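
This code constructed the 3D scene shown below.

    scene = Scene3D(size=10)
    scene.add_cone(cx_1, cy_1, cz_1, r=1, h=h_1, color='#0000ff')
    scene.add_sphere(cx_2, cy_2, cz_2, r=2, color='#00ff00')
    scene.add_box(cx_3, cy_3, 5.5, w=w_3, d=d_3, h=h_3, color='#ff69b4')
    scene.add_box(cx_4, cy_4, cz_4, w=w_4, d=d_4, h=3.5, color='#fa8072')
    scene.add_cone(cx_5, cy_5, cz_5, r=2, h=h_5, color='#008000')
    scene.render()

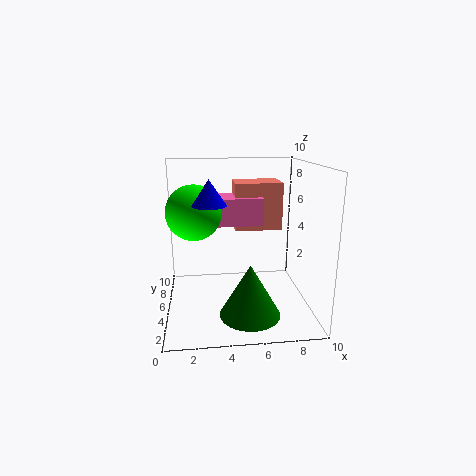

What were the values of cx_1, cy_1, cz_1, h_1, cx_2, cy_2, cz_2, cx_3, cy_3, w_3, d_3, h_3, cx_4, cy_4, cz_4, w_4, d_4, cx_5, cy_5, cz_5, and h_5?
cx_1 = 3, cy_1 = 2, cz_1 = 8, h_1 = 1.5, cx_2 = 2, cy_2 = 6.5, cz_2 = 6.5, cx_3 = 3.5, cy_3 = 6, w_3 = 3.5, d_3 = 2.5, h_3 = 2, cx_4 = 5, cy_4 = 6.5, cz_4 = 5, w_4 = 3.5, d_4 = 2.5, cx_5 = 5.5, cy_5 = 2.5, cz_5 = 0.5, h_5 = 3.5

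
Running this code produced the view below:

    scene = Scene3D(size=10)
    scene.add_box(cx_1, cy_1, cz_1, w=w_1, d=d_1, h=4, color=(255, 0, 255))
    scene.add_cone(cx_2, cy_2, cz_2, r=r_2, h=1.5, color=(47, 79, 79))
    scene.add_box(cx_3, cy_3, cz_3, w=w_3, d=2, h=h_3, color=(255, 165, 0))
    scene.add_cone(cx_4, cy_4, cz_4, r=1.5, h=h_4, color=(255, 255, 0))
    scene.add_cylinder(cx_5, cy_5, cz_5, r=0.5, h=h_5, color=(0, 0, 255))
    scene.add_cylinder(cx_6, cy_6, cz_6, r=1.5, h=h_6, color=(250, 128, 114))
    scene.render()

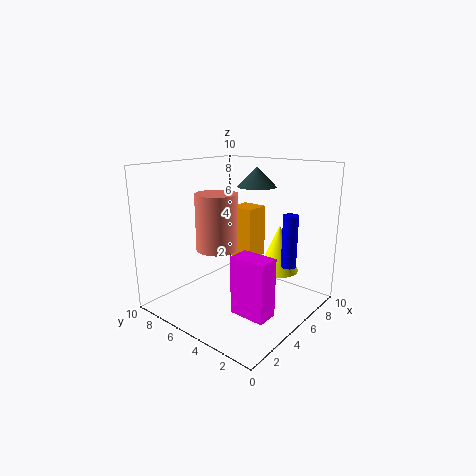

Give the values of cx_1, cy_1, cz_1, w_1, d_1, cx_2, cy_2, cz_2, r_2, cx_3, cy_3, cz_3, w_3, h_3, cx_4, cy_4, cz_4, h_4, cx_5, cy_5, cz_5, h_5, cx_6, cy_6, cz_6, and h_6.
cx_1 = 3, cy_1 = 1.5, cz_1 = 0.5, w_1 = 1.5, d_1 = 2.5, cx_2 = 8.5, cy_2 = 6, cz_2 = 8, r_2 = 1.5, cx_3 = 7, cy_3 = 5.5, cz_3 = 2.5, w_3 = 2, h_3 = 4, cx_4 = 8, cy_4 = 3.5, cz_4 = 2, h_4 = 3.5, cx_5 = 6, cy_5 = 1.5, cz_5 = 3.5, h_5 = 3.5, cx_6 = 4.5, cy_6 = 6.5, cz_6 = 4, h_6 = 4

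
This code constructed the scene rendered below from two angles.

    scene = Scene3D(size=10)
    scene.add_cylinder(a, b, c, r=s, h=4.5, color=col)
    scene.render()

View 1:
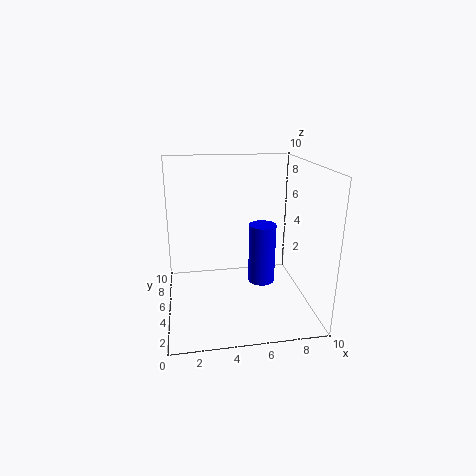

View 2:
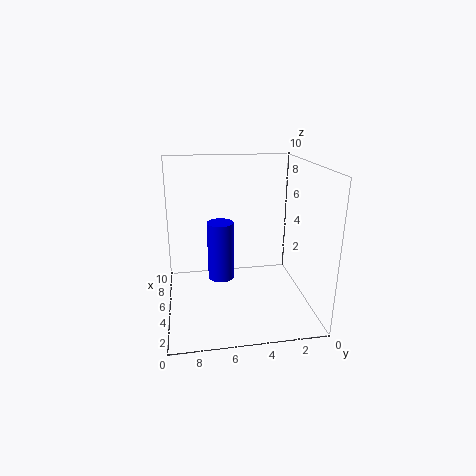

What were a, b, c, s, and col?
a = 7
b = 6
c = 1
s = 1
col = 'blue'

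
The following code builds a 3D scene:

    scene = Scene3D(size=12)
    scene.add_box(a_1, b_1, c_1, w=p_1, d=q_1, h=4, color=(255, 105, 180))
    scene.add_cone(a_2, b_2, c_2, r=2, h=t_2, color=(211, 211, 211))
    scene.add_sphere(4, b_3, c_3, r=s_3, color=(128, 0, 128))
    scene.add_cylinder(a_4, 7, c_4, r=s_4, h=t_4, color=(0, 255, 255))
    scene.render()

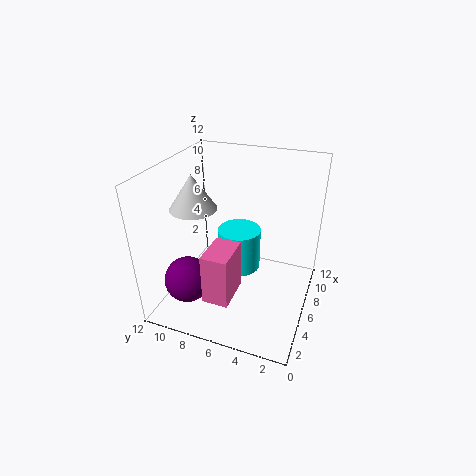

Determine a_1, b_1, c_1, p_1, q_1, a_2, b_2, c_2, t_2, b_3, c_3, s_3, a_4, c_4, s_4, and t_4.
a_1 = 1
b_1 = 5
c_1 = 3
p_1 = 3
q_1 = 2
a_2 = 6
b_2 = 10
c_2 = 8
t_2 = 3
b_3 = 10
c_3 = 2
s_3 = 2
a_4 = 9
c_4 = 1
s_4 = 2
t_4 = 4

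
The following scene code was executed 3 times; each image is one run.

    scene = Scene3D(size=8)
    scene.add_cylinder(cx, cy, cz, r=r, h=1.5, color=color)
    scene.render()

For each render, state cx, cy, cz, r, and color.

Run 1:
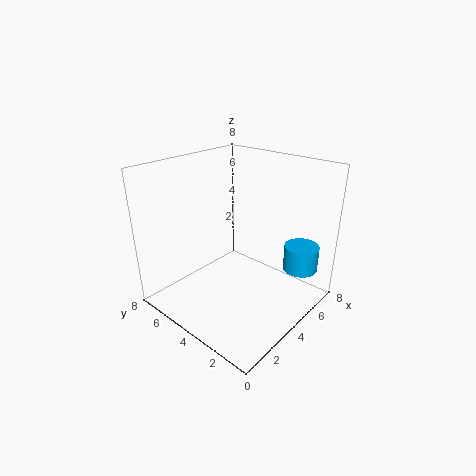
cx = 6.75
cy = 1.5
cz = 1.75
r = 1
color = 'deepskyblue'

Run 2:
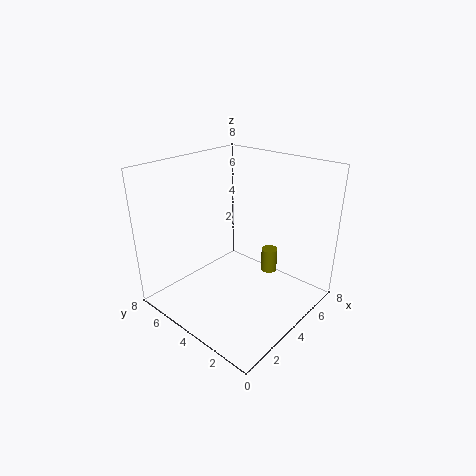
cx = 6.75
cy = 3.75
cz = 0.75
r = 0.5
color = 'olive'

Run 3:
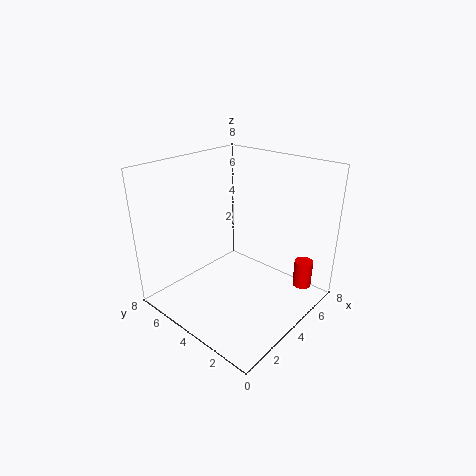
cx = 5.75
cy = 0.75
cz = 1.5
r = 0.5
color = 'red'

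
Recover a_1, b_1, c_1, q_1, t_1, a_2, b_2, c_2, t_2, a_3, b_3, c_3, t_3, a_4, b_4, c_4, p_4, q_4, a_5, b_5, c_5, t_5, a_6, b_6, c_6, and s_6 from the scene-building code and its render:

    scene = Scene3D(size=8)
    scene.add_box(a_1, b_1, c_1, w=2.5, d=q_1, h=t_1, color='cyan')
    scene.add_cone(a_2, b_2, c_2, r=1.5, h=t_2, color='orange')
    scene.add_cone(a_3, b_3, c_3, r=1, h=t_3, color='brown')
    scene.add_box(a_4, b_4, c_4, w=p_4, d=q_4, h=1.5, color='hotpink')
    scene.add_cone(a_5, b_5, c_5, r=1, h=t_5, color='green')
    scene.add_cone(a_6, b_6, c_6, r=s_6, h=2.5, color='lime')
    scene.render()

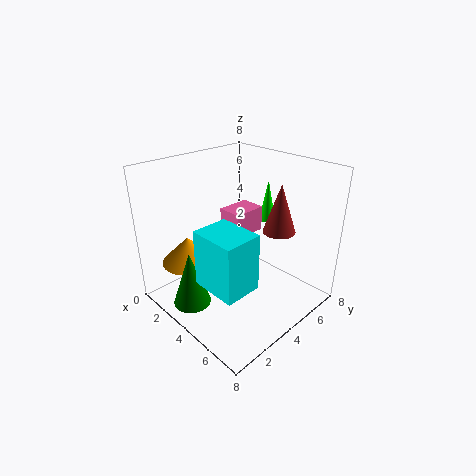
a_1 = 4; b_1 = 1; c_1 = 2.5; q_1 = 2; t_1 = 3; a_2 = 2; b_2 = 2; c_2 = 2.5; t_2 = 1.5; a_3 = 4.5; b_3 = 7; c_3 = 3.5; t_3 = 3; a_4 = 2; b_4 = 4.5; c_4 = 3.5; p_4 = 1.5; q_4 = 2; a_5 = 3.5; b_5 = 1; c_5 = 1; t_5 = 3; a_6 = 3.5; b_6 = 7; c_6 = 4; s_6 = 0.5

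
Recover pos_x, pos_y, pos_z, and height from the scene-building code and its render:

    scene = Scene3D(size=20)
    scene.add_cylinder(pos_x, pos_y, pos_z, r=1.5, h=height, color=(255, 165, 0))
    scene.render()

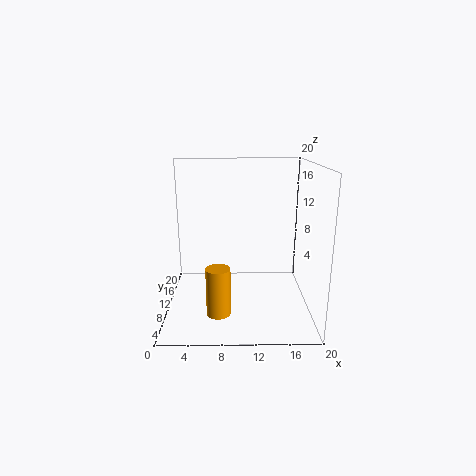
pos_x = 7.5, pos_y = 3, pos_z = 2.5, height = 6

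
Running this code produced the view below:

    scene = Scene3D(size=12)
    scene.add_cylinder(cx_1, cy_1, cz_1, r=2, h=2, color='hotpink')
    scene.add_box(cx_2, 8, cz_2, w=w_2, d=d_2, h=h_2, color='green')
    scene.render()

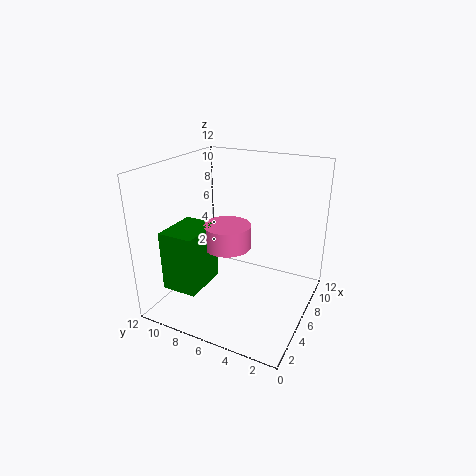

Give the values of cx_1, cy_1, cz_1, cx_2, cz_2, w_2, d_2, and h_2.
cx_1 = 6, cy_1 = 7, cz_1 = 5, cx_2 = 2, cz_2 = 2, w_2 = 4, d_2 = 3, h_2 = 5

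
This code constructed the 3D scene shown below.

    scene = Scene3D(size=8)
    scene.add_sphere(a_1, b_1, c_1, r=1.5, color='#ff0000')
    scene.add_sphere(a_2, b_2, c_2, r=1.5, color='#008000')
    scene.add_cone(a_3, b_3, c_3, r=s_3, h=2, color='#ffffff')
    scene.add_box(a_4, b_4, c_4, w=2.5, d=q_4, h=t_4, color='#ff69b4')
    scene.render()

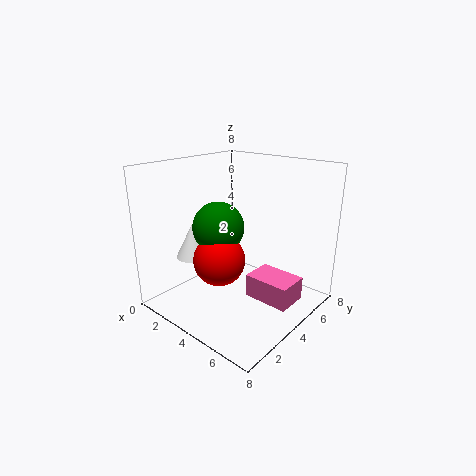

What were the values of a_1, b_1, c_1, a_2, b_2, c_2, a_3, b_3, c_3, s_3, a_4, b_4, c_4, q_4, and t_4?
a_1 = 3, b_1 = 3.5, c_1 = 2.5, a_2 = 2.5, b_2 = 4, c_2 = 4.25, a_3 = 1, b_3 = 3.25, c_3 = 2.25, s_3 = 1, a_4 = 5, b_4 = 3.5, c_4 = 1, q_4 = 1.75, t_4 = 1.25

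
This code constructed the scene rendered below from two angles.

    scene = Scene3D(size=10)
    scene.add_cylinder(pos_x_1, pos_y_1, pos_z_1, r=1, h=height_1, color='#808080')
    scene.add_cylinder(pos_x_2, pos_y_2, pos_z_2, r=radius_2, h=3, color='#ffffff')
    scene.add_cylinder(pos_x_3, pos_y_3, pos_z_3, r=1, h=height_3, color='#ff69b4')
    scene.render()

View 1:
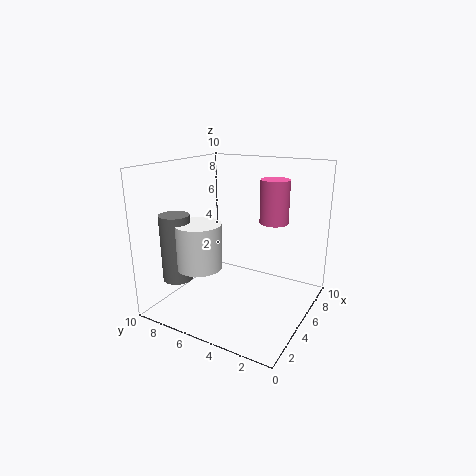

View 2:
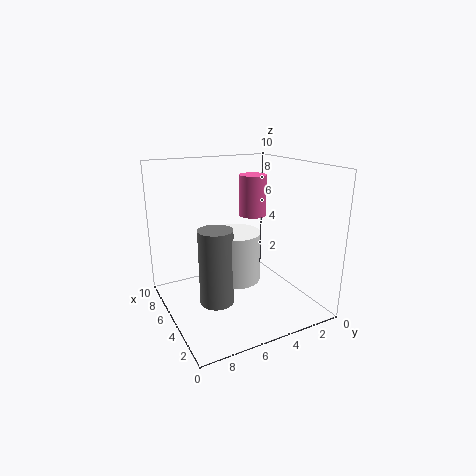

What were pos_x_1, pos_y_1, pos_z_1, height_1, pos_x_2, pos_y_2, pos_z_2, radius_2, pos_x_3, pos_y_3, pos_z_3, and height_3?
pos_x_1 = 2, pos_y_1 = 8, pos_z_1 = 2.5, height_1 = 4.5, pos_x_2 = 2.5, pos_y_2 = 6.5, pos_z_2 = 3.5, radius_2 = 1.5, pos_x_3 = 6.5, pos_y_3 = 3, pos_z_3 = 6, height_3 = 3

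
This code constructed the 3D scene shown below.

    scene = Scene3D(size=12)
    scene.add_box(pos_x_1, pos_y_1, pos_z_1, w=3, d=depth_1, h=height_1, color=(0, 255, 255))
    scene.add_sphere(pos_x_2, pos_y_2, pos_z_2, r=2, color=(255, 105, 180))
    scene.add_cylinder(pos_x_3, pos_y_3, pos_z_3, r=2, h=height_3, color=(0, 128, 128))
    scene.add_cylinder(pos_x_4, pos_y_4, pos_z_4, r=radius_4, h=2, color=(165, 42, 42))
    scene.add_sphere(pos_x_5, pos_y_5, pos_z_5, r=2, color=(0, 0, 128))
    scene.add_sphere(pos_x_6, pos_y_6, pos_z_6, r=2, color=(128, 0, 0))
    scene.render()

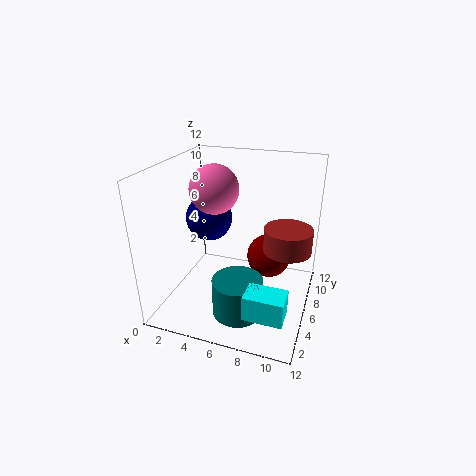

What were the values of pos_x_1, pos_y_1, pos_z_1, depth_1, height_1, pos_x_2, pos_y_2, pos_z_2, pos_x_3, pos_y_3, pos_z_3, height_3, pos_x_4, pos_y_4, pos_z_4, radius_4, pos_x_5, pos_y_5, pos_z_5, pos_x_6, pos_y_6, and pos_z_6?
pos_x_1 = 8; pos_y_1 = 1; pos_z_1 = 2; depth_1 = 2; height_1 = 2; pos_x_2 = 4; pos_y_2 = 6; pos_z_2 = 10; pos_x_3 = 7; pos_y_3 = 3; pos_z_3 = 1; height_3 = 3; pos_x_4 = 10; pos_y_4 = 7; pos_z_4 = 5; radius_4 = 2; pos_x_5 = 3; pos_y_5 = 7; pos_z_5 = 7; pos_x_6 = 8; pos_y_6 = 9; pos_z_6 = 3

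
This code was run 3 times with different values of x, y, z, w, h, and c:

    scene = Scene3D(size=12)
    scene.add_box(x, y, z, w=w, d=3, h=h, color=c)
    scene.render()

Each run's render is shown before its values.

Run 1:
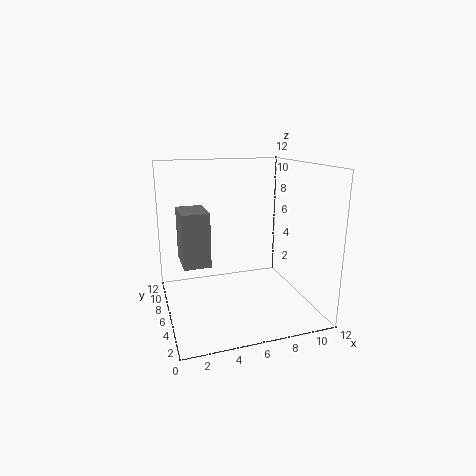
x = 1
y = 3
z = 5
w = 2
h = 4
c = 'gray'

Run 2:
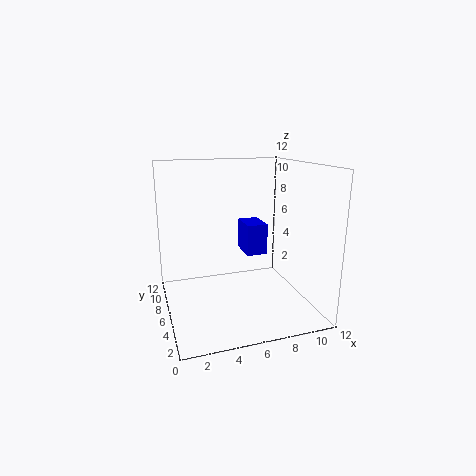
x = 8
y = 9
z = 3
w = 2
h = 3
c = 'blue'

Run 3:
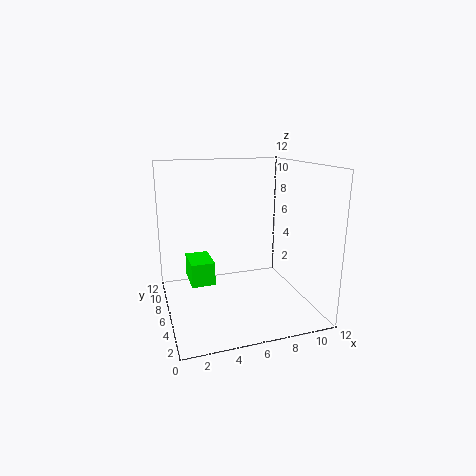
x = 2
y = 6
z = 2
w = 2
h = 2
c = 'lime'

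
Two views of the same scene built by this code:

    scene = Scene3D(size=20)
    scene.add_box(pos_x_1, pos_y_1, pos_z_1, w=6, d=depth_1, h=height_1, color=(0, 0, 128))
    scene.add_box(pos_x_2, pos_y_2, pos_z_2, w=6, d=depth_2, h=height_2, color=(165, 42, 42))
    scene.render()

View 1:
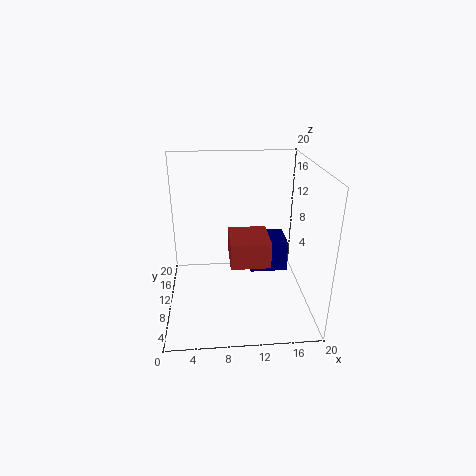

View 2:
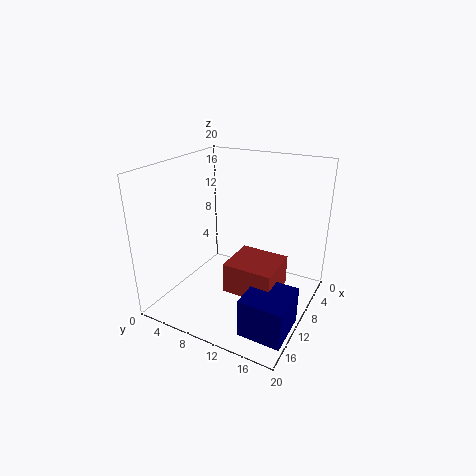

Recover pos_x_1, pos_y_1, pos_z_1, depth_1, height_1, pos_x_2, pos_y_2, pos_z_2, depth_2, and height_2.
pos_x_1 = 12.5, pos_y_1 = 14.5, pos_z_1 = 1.5, depth_1 = 5.5, height_1 = 5, pos_x_2 = 9, pos_y_2 = 10.5, pos_z_2 = 4.5, depth_2 = 6.5, height_2 = 4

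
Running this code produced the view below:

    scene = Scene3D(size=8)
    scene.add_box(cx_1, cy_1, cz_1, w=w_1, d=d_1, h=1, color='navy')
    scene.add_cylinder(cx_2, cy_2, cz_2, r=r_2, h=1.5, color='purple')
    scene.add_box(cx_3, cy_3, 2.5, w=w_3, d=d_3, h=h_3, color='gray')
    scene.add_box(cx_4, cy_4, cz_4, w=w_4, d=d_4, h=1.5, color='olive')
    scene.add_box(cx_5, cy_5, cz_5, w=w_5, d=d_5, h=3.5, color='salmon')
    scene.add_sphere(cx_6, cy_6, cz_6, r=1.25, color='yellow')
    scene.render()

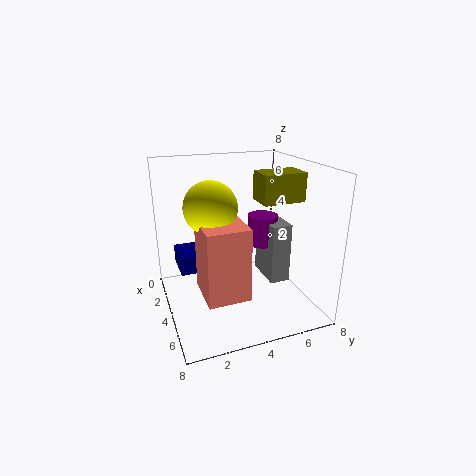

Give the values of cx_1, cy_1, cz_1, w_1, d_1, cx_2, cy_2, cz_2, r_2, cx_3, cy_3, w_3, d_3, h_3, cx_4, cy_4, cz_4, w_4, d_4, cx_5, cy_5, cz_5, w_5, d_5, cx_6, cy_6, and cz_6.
cx_1 = 2, cy_1 = 0.75, cz_1 = 2.25, w_1 = 2, d_1 = 2.25, cx_2 = 5.5, cy_2 = 4.75, cz_2 = 4.25, r_2 = 0.75, cx_3 = 4.75, cy_3 = 4.75, w_3 = 2, d_3 = 1, h_3 = 3, cx_4 = 4.25, cy_4 = 4.75, cz_4 = 6.25, w_4 = 1.5, d_4 = 2.25, cx_5 = 5.5, cy_5 = 1.25, cz_5 = 2.5, w_5 = 2.25, d_5 = 2, cx_6 = 5.75, cy_6 = 2, cz_6 = 6.5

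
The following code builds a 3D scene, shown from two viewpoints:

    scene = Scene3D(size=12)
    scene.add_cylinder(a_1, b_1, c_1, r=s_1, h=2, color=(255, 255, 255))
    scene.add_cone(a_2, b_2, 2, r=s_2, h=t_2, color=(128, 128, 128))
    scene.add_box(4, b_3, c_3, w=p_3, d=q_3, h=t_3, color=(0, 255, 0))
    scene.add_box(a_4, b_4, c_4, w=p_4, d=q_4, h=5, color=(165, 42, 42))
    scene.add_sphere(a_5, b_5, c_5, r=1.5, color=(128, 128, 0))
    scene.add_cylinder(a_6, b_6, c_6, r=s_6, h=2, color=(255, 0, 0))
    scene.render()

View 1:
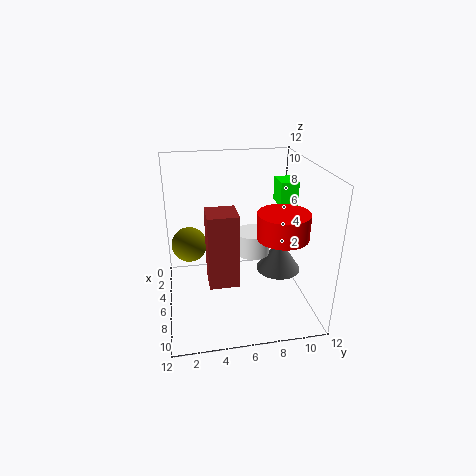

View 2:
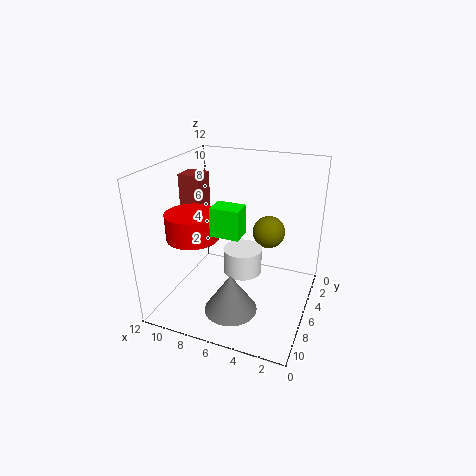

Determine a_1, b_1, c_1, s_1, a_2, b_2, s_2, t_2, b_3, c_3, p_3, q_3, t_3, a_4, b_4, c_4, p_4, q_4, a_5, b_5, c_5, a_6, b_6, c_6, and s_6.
a_1 = 5, b_1 = 7.5, c_1 = 4, s_1 = 1.5, a_2 = 5, b_2 = 10, s_2 = 2, t_2 = 3, b_3 = 9.5, c_3 = 8.5, p_3 = 2, q_3 = 1.5, t_3 = 2, a_4 = 10, b_4 = 3, c_4 = 5.5, p_4 = 2, q_4 = 2, a_5 = 4.5, b_5 = 2, c_5 = 5, a_6 = 8.5, b_6 = 9, c_6 = 7, s_6 = 2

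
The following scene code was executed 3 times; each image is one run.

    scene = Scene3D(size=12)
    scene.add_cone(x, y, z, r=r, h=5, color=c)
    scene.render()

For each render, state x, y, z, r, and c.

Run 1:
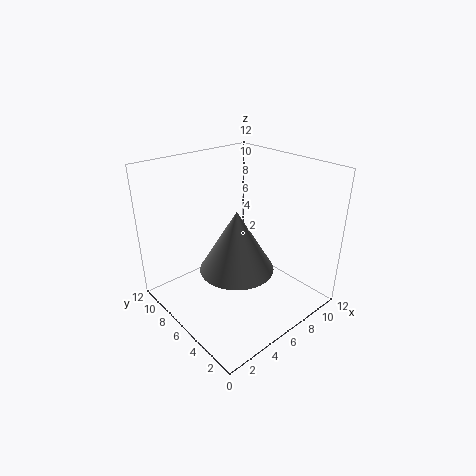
x = 5
y = 5
z = 4
r = 3
c = 'gray'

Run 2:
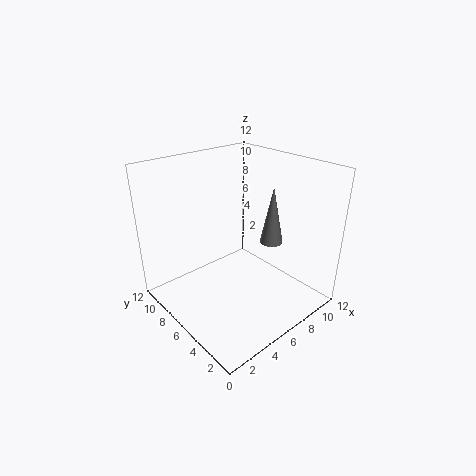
x = 9
y = 5
z = 5
r = 1
c = 'gray'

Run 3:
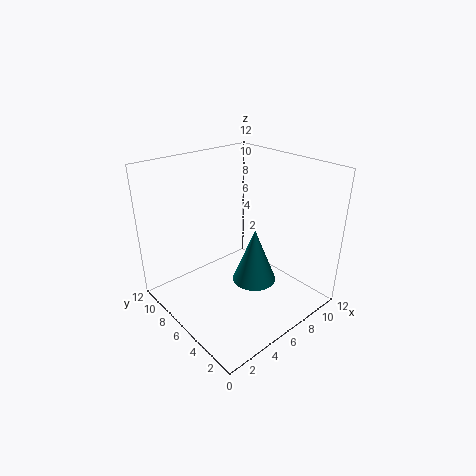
x = 8
y = 6
z = 1
r = 2
c = 'teal'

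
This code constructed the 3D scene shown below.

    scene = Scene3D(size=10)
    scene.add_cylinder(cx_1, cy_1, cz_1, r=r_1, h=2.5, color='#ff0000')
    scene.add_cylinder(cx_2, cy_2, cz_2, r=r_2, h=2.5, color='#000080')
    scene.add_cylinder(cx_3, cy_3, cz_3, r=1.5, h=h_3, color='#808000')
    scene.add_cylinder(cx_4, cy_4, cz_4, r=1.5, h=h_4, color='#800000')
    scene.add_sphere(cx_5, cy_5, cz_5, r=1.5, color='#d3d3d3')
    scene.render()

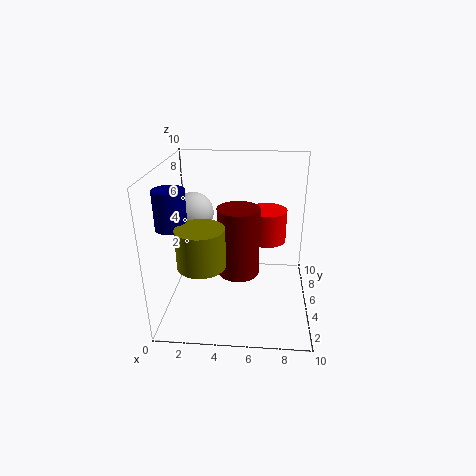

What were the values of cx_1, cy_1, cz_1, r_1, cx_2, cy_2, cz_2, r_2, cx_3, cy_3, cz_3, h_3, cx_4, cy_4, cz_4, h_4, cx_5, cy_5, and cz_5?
cx_1 = 7, cy_1 = 8, cz_1 = 3.5, r_1 = 1.5, cx_2 = 1, cy_2 = 3, cz_2 = 6.5, r_2 = 1, cx_3 = 3, cy_3 = 2, cz_3 = 4.5, h_3 = 2.5, cx_4 = 5, cy_4 = 5.5, cz_4 = 2, h_4 = 5, cx_5 = 1.5, cy_5 = 7, cz_5 = 6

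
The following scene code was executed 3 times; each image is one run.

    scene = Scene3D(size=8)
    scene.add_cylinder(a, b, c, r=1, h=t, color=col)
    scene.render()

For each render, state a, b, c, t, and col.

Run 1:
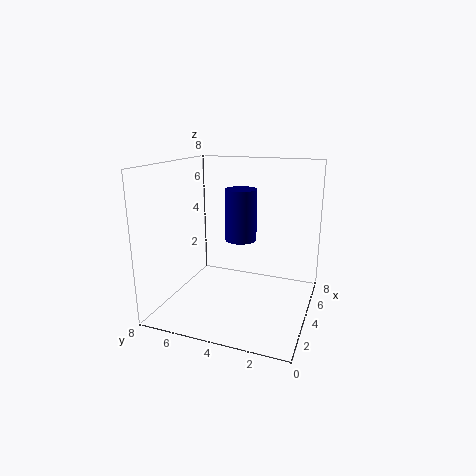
a = 6.5; b = 4.75; c = 3; t = 3.25; col = 'navy'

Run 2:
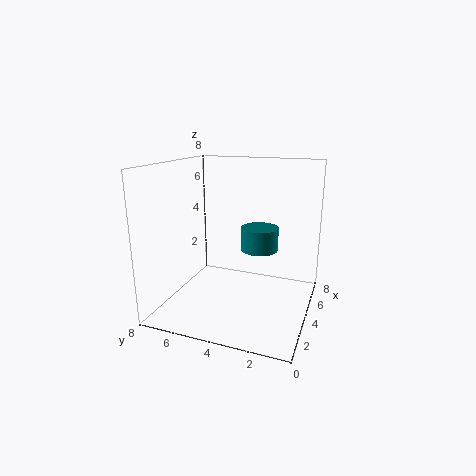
a = 4; b = 2.75; c = 3.5; t = 1.25; col = 'teal'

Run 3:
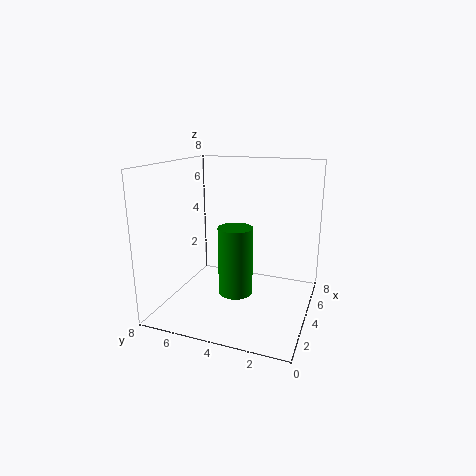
a = 4.25; b = 4.25; c = 0.5; t = 4; col = 'green'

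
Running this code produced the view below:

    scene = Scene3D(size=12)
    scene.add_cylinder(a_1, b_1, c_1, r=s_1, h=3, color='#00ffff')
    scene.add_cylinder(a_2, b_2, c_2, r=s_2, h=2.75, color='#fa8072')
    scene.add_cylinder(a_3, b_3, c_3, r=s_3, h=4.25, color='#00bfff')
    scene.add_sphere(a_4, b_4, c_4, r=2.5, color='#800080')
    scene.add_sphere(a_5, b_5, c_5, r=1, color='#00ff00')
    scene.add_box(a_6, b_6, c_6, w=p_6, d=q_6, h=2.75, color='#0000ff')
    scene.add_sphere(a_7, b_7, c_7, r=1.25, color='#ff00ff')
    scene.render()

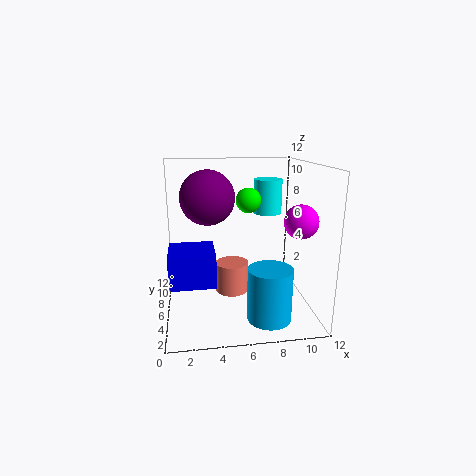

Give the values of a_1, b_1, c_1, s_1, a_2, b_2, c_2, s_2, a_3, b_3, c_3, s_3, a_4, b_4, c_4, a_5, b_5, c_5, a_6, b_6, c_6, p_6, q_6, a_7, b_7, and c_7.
a_1 = 9
b_1 = 8.25
c_1 = 7.5
s_1 = 1.25
a_2 = 5.75
b_2 = 8
c_2 = 0.25
s_2 = 1.5
a_3 = 8
b_3 = 2.75
c_3 = 0.25
s_3 = 1.75
a_4 = 3.75
b_4 = 9.5
c_4 = 8.75
a_5 = 6.75
b_5 = 5.5
c_5 = 9.25
a_6 = 0.25
b_6 = 4
c_6 = 2.5
p_6 = 3.75
q_6 = 3.75
a_7 = 10
b_7 = 2.25
c_7 = 8.25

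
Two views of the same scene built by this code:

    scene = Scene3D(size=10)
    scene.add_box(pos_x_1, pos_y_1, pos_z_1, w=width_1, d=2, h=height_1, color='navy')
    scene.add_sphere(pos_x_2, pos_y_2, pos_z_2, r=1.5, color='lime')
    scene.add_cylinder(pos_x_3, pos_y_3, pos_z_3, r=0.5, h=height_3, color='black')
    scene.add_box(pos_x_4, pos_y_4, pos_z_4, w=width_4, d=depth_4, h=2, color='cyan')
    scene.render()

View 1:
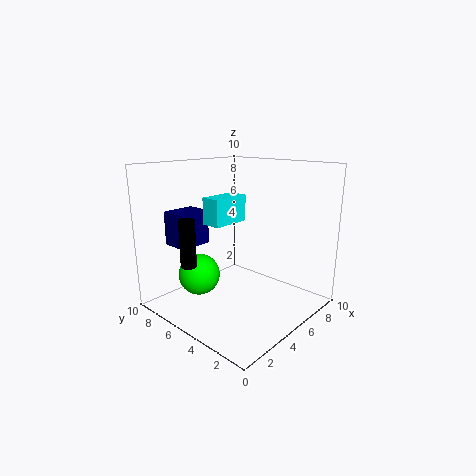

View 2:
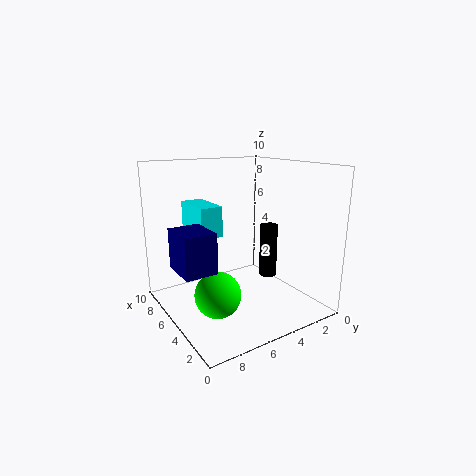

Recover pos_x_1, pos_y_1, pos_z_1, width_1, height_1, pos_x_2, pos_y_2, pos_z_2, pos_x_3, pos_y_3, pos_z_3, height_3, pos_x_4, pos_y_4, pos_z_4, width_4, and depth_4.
pos_x_1 = 2.5, pos_y_1 = 8, pos_z_1 = 4, width_1 = 2.5, height_1 = 2.5, pos_x_2 = 3.5, pos_y_2 = 7.5, pos_z_2 = 2, pos_x_3 = 1, pos_y_3 = 5.5, pos_z_3 = 4, height_3 = 3, pos_x_4 = 4.5, pos_y_4 = 6.5, pos_z_4 = 5.5, width_4 = 3, depth_4 = 1.5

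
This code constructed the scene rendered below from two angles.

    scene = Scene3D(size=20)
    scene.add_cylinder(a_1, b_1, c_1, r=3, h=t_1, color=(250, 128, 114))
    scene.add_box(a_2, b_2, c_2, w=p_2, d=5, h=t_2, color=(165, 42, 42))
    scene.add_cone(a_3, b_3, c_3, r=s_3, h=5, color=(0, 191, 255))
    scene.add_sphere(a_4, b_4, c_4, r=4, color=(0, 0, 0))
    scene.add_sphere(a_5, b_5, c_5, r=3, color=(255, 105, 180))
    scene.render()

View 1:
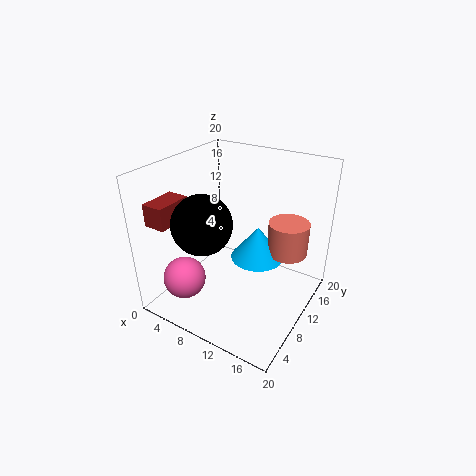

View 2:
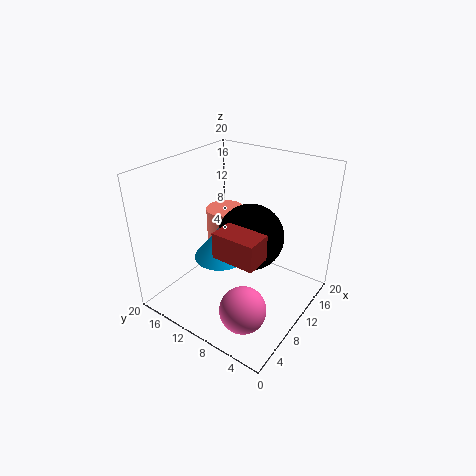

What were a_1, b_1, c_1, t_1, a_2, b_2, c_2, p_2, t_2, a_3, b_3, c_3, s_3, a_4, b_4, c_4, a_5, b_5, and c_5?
a_1 = 15, b_1 = 16, c_1 = 6, t_1 = 5, a_2 = 1, b_2 = 2, c_2 = 13, p_2 = 3, t_2 = 3, a_3 = 11, b_3 = 14, c_3 = 5, s_3 = 4, a_4 = 7, b_4 = 6, c_4 = 13, a_5 = 4, b_5 = 5, c_5 = 4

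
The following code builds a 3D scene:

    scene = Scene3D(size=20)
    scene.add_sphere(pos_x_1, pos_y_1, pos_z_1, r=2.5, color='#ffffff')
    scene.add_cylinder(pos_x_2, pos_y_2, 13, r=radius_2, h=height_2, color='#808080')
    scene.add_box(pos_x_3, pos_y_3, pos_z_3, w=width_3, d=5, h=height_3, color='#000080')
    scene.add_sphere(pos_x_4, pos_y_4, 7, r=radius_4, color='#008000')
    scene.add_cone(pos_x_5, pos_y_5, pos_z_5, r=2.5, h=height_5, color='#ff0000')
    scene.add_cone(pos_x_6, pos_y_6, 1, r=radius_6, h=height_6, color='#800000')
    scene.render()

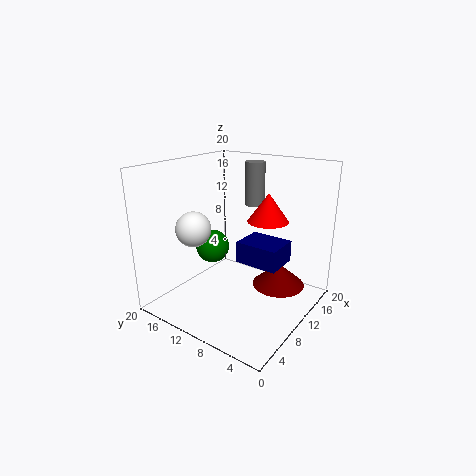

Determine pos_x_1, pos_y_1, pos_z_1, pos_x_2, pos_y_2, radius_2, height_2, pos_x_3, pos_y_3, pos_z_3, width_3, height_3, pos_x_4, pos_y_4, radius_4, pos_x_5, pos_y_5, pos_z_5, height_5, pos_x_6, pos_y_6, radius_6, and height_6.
pos_x_1 = 7, pos_y_1 = 15.5, pos_z_1 = 11, pos_x_2 = 16.5, pos_y_2 = 11.5, radius_2 = 1.5, height_2 = 6.5, pos_x_3 = 4, pos_y_3 = 1, pos_z_3 = 10, width_3 = 4, height_3 = 2.5, pos_x_4 = 11, pos_y_4 = 15.5, radius_4 = 2.5, pos_x_5 = 8.5, pos_y_5 = 4.5, pos_z_5 = 14, height_5 = 3.5, pos_x_6 = 16, pos_y_6 = 6.5, radius_6 = 4, height_6 = 3.5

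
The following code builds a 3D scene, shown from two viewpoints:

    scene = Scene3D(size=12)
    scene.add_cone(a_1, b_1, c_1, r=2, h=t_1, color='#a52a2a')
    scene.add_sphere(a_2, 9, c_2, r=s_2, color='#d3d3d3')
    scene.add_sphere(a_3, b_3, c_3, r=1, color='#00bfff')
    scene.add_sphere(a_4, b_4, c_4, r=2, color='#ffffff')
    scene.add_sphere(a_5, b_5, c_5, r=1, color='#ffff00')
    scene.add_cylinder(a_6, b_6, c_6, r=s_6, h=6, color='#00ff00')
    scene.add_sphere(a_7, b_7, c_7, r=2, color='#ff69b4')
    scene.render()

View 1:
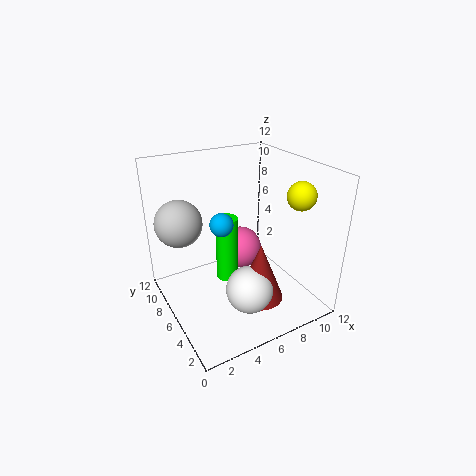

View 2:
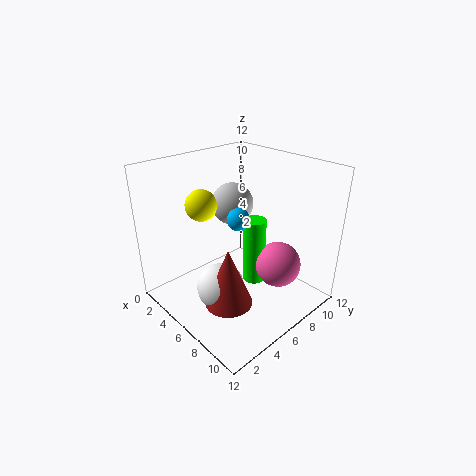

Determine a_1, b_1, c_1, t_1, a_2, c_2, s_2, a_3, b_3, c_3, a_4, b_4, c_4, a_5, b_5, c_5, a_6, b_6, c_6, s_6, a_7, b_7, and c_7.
a_1 = 7; b_1 = 4; c_1 = 1; t_1 = 5; a_2 = 2; c_2 = 7; s_2 = 2; a_3 = 5; b_3 = 7; c_3 = 7; a_4 = 6; b_4 = 4; c_4 = 2; a_5 = 8; b_5 = 1; c_5 = 11; a_6 = 6; b_6 = 8; c_6 = 1; s_6 = 1; a_7 = 8; b_7 = 9; c_7 = 3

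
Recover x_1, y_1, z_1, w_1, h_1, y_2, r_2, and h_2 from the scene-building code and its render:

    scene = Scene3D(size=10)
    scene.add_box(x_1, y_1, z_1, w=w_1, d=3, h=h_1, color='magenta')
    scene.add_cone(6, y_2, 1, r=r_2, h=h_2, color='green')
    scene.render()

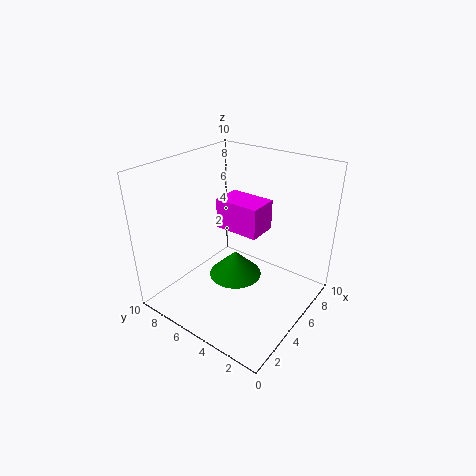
x_1 = 4; y_1 = 3; z_1 = 6; w_1 = 2; h_1 = 2; y_2 = 6; r_2 = 2; h_2 = 2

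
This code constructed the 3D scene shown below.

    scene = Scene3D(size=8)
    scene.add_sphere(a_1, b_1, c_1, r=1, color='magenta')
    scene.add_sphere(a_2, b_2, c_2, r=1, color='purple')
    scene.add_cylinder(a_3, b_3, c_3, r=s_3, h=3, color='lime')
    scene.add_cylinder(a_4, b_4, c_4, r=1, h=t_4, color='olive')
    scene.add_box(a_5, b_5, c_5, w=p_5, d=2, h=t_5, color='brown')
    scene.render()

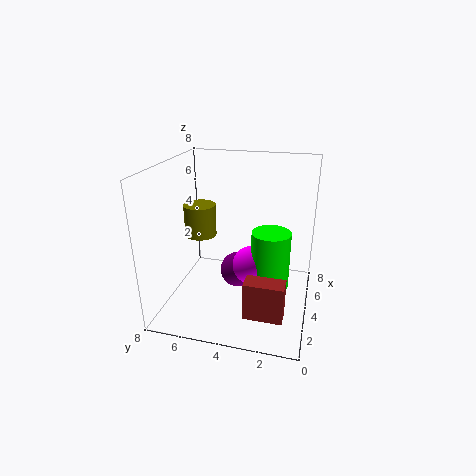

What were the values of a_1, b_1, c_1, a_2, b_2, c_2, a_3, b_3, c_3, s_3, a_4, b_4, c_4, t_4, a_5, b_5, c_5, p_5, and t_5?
a_1 = 3
b_1 = 3
c_1 = 3
a_2 = 4
b_2 = 4
c_2 = 2
a_3 = 3
b_3 = 2
c_3 = 2
s_3 = 1
a_4 = 6
b_4 = 7
c_4 = 3
t_4 = 2
a_5 = 1
b_5 = 1
c_5 = 1
p_5 = 1
t_5 = 2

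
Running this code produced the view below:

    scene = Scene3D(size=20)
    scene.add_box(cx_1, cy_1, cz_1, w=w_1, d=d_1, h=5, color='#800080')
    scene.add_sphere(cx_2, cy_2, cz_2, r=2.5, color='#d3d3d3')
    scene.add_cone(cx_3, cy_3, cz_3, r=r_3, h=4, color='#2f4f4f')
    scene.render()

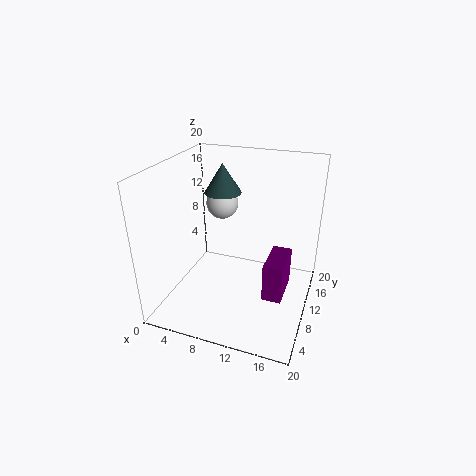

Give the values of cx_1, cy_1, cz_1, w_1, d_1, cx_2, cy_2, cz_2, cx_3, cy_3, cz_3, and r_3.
cx_1 = 15; cy_1 = 5; cz_1 = 4.5; w_1 = 2.5; d_1 = 5.5; cx_2 = 5; cy_2 = 16.5; cz_2 = 12; cx_3 = 7.5; cy_3 = 11; cz_3 = 16; r_3 = 2.5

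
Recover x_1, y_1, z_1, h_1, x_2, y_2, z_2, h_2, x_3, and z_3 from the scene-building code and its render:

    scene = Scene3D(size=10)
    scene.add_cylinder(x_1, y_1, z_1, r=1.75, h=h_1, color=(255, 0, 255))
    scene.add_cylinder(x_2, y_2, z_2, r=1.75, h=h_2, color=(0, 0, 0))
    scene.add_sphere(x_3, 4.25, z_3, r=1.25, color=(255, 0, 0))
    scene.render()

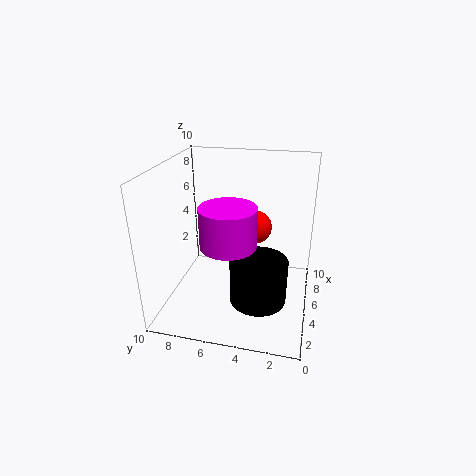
x_1 = 2.5
y_1 = 5
z_1 = 5.75
h_1 = 2.5
x_2 = 2
y_2 = 3
z_2 = 2.5
h_2 = 2.75
x_3 = 7.5
z_3 = 4.75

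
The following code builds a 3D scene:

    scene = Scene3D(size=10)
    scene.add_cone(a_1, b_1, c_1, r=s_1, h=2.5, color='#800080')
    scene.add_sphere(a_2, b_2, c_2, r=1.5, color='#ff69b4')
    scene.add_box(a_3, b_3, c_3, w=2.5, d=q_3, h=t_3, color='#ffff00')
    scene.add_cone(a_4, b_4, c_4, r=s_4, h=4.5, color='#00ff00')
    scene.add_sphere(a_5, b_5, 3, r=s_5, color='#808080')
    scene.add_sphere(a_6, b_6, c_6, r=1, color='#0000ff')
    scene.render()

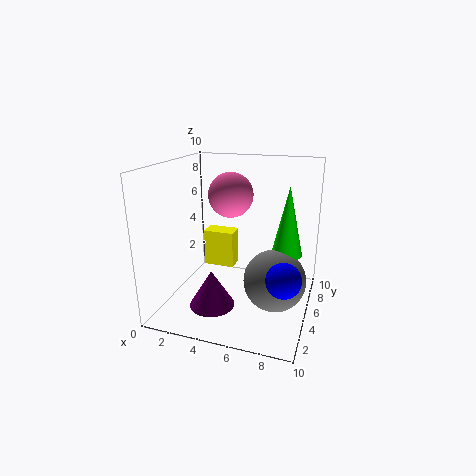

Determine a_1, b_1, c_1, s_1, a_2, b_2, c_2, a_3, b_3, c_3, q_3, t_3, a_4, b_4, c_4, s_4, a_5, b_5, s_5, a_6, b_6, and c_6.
a_1 = 4; b_1 = 2.5; c_1 = 1; s_1 = 1.5; a_2 = 4.5; b_2 = 5; c_2 = 8; a_3 = 1; b_3 = 8; c_3 = 1; q_3 = 1.5; t_3 = 3; a_4 = 8.5; b_4 = 4.5; c_4 = 4.5; s_4 = 1; a_5 = 8; b_5 = 3.5; s_5 = 2; a_6 = 9; b_6 = 1; c_6 = 4.5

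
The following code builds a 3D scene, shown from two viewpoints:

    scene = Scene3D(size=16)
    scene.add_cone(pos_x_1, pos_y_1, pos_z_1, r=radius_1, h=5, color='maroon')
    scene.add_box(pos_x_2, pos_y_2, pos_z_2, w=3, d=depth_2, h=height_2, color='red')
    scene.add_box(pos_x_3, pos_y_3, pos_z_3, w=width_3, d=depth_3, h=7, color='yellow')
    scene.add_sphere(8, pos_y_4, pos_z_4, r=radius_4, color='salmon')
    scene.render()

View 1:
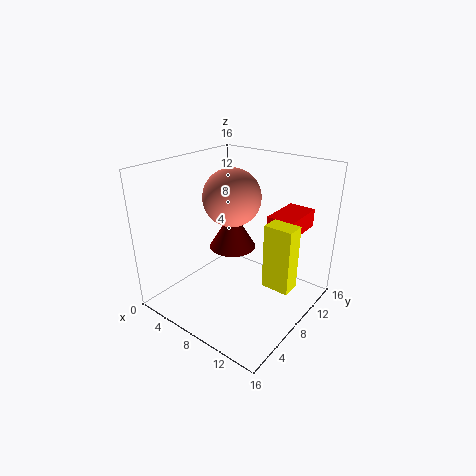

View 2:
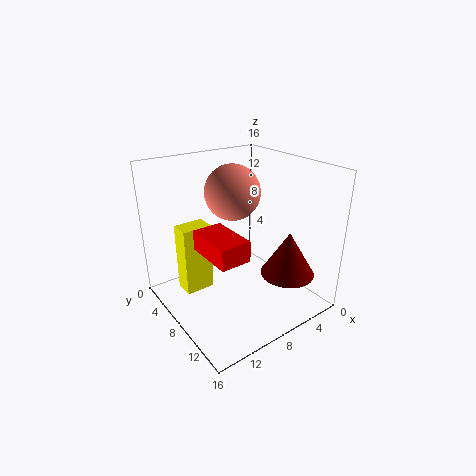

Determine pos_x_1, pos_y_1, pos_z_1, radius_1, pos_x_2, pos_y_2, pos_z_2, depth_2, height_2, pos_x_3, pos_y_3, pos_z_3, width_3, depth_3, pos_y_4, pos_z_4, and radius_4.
pos_x_1 = 4
pos_y_1 = 12
pos_z_1 = 4
radius_1 = 3
pos_x_2 = 11
pos_y_2 = 9
pos_z_2 = 9
depth_2 = 5
height_2 = 2
pos_x_3 = 12
pos_y_3 = 7
pos_z_3 = 4
width_3 = 3
depth_3 = 2
pos_y_4 = 7
pos_z_4 = 13
radius_4 = 3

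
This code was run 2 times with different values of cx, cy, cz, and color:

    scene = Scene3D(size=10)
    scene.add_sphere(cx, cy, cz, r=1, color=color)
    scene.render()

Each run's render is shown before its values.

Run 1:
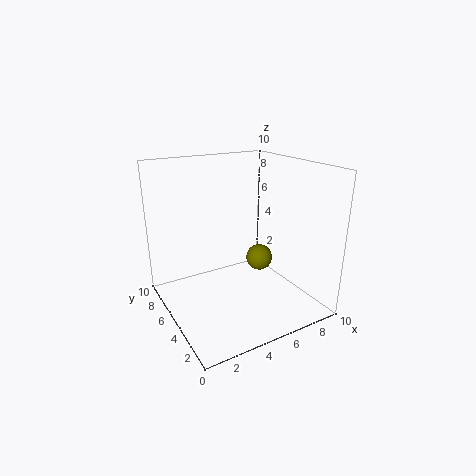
cx = 7.5
cy = 6
cz = 2.5
color = 'olive'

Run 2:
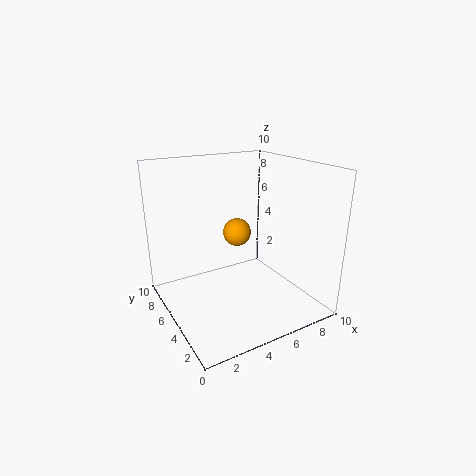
cx = 5.5
cy = 6
cz = 5
color = 'orange'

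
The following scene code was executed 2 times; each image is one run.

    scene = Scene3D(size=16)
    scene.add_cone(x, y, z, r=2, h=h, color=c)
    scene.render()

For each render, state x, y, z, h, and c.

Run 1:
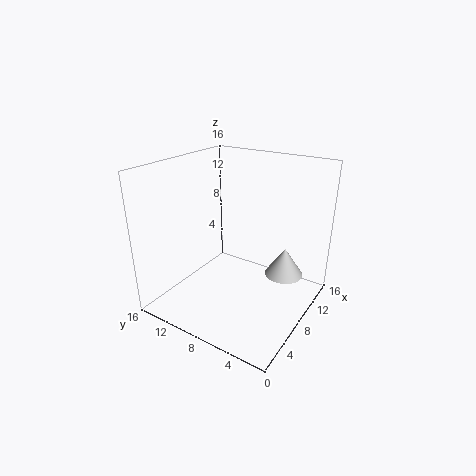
x = 8.5
y = 2.5
z = 5
h = 3
c = 'lightgray'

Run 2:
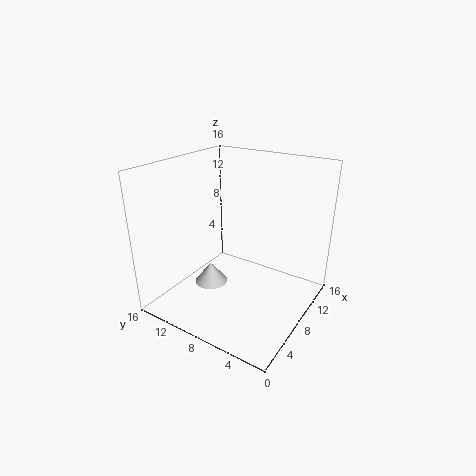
x = 8
y = 12
z = 1
h = 2.5
c = 'lightgray'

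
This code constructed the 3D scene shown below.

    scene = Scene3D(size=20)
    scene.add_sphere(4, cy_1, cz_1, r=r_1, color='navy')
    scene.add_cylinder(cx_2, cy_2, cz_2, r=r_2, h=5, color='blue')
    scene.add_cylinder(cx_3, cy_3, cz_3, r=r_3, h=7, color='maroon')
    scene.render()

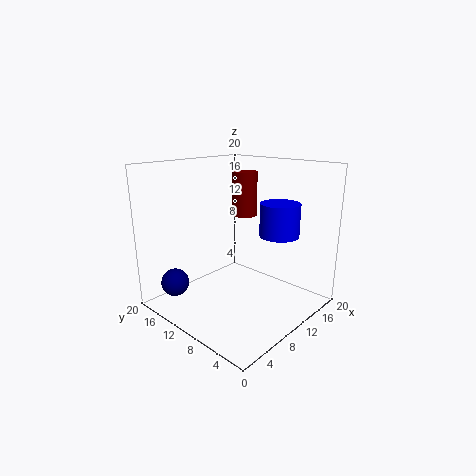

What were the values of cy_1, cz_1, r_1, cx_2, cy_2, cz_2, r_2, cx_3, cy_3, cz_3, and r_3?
cy_1 = 17
cz_1 = 3
r_1 = 2
cx_2 = 17
cy_2 = 8
cz_2 = 9
r_2 = 3
cx_3 = 17
cy_3 = 15
cz_3 = 11
r_3 = 2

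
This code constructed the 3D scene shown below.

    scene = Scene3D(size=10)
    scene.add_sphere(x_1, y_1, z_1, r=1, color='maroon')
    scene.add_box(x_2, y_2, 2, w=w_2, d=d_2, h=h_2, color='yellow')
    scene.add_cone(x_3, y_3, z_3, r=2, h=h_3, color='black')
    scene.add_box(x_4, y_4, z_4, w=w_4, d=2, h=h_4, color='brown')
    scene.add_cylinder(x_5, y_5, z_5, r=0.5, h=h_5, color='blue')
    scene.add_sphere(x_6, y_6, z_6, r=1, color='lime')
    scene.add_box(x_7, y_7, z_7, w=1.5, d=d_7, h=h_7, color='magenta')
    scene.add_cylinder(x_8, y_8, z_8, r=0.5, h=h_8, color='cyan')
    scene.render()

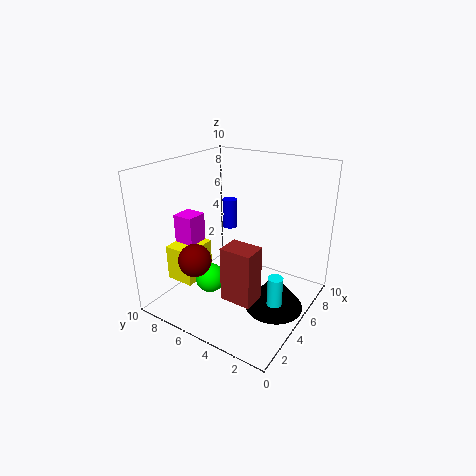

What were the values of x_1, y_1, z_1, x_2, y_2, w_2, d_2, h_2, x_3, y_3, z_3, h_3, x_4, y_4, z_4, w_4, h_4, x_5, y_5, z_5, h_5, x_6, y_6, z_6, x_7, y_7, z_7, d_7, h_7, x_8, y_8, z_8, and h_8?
x_1 = 1, y_1 = 5.5, z_1 = 5, x_2 = 2, y_2 = 7, w_2 = 2.5, d_2 = 2, h_2 = 2.5, x_3 = 5, y_3 = 2, z_3 = 0.5, h_3 = 2.5, x_4 = 1.5, y_4 = 2, z_4 = 2.5, w_4 = 1.5, h_4 = 3.5, x_5 = 5.5, y_5 = 6, z_5 = 5.5, h_5 = 2, x_6 = 3, y_6 = 6, z_6 = 2.5, x_7 = 3, y_7 = 7.5, z_7 = 2.5, d_7 = 1.5, h_7 = 4, x_8 = 4, y_8 = 1.5, z_8 = 1.5, h_8 = 2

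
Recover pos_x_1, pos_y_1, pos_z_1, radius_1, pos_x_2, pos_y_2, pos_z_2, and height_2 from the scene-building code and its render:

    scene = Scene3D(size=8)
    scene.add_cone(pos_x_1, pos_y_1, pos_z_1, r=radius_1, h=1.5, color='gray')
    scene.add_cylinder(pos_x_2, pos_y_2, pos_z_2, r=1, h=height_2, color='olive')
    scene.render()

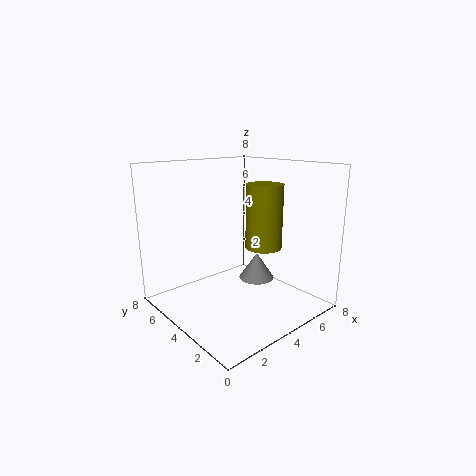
pos_x_1 = 5; pos_y_1 = 3.5; pos_z_1 = 1.5; radius_1 = 1; pos_x_2 = 5; pos_y_2 = 3; pos_z_2 = 3.5; height_2 = 3.5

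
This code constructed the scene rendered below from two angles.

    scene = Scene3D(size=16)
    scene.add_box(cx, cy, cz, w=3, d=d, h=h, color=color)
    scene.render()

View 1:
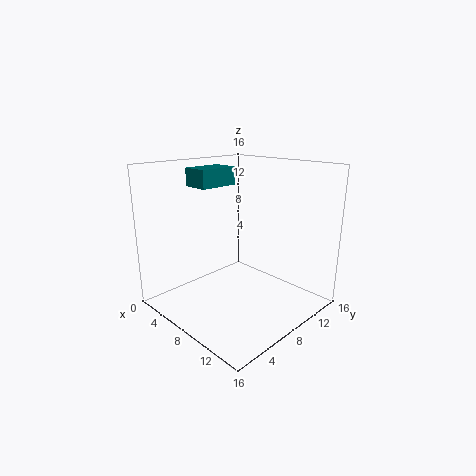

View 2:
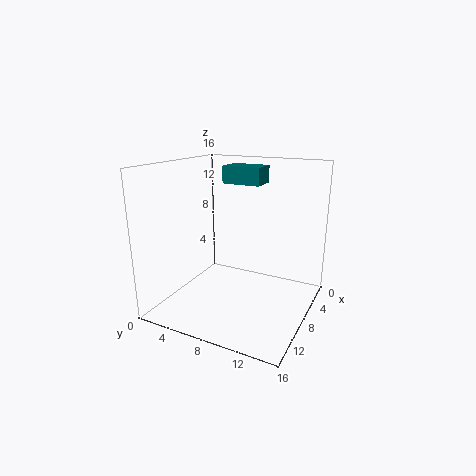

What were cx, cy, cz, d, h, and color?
cx = 3
cy = 5
cz = 13.5
d = 4.5
h = 2
color = 'teal'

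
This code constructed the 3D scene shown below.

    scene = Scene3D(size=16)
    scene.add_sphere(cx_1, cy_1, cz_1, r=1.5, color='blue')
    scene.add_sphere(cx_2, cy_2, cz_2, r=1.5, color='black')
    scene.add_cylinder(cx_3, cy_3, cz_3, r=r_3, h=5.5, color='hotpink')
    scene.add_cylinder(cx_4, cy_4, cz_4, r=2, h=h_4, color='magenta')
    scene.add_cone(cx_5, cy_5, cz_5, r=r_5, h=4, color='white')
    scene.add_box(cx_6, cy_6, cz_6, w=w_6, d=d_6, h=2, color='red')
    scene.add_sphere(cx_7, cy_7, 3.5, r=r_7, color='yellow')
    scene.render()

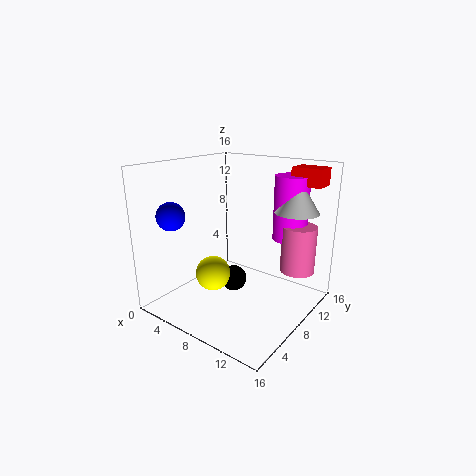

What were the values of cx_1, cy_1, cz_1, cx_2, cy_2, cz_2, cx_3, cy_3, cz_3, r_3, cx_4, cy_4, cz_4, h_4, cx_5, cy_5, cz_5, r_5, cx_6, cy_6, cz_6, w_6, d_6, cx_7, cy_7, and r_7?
cx_1 = 3.5; cy_1 = 2.5; cz_1 = 11; cx_2 = 7; cy_2 = 8.5; cz_2 = 2.5; cx_3 = 13; cy_3 = 13; cz_3 = 3.5; r_3 = 2; cx_4 = 11.5; cy_4 = 13.5; cz_4 = 7; h_4 = 7.5; cx_5 = 12.5; cy_5 = 13; cz_5 = 10.5; r_5 = 2.5; cx_6 = 11.5; cy_6 = 13; cz_6 = 13.5; w_6 = 3.5; d_6 = 2.5; cx_7 = 5.5; cy_7 = 6.5; r_7 = 2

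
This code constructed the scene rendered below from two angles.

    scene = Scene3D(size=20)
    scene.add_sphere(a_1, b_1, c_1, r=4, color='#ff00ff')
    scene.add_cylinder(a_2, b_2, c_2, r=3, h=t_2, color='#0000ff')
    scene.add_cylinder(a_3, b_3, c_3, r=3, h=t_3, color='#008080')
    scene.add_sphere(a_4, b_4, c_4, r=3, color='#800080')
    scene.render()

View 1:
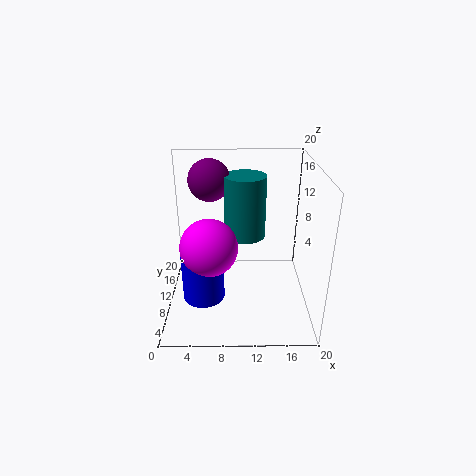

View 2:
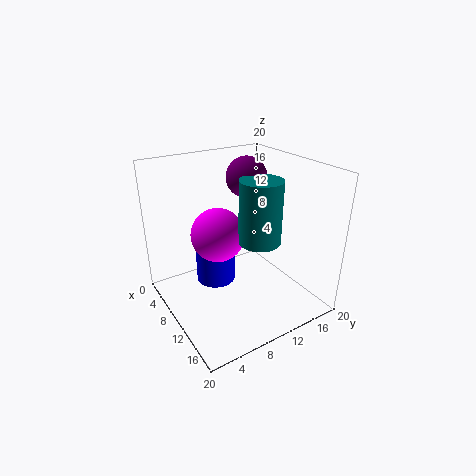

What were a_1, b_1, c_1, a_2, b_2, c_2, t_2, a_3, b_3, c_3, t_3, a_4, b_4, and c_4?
a_1 = 6, b_1 = 9, c_1 = 9, a_2 = 5, b_2 = 9, c_2 = 1, t_2 = 7, a_3 = 11, b_3 = 13, c_3 = 9, t_3 = 9, a_4 = 6, b_4 = 14, c_4 = 17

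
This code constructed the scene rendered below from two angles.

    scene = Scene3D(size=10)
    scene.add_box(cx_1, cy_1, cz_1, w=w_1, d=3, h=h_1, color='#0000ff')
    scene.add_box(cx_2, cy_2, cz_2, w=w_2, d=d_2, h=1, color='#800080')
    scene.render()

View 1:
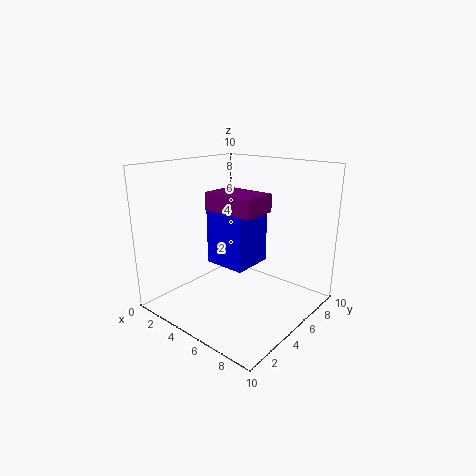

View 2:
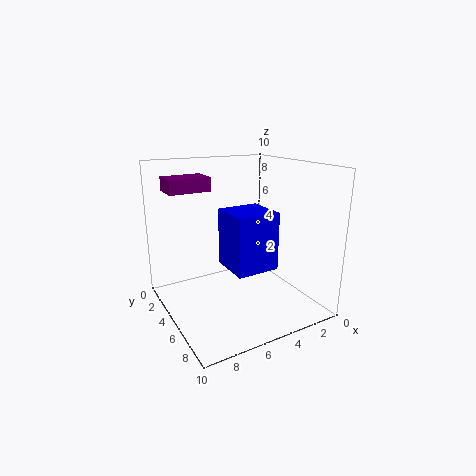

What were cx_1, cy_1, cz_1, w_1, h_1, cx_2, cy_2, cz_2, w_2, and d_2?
cx_1 = 3, cy_1 = 4, cz_1 = 3, w_1 = 3, h_1 = 4, cx_2 = 6, cy_2 = 1, cz_2 = 8, w_2 = 3, d_2 = 2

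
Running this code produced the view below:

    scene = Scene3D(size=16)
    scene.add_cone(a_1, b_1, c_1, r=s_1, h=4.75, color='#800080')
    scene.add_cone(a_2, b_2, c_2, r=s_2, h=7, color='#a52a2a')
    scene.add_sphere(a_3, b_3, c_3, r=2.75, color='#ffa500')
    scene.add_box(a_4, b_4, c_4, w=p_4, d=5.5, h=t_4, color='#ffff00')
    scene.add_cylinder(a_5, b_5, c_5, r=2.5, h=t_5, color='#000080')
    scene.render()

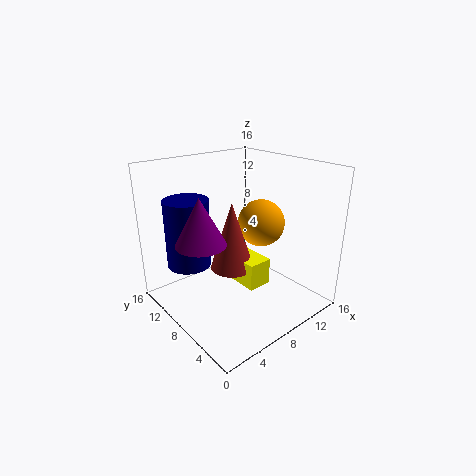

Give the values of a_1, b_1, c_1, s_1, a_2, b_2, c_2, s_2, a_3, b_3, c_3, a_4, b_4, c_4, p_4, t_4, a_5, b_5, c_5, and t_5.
a_1 = 2.5
b_1 = 7
c_1 = 9.25
s_1 = 2.5
a_2 = 5.75
b_2 = 6.25
c_2 = 6
s_2 = 2.25
a_3 = 11.75
b_3 = 8.25
c_3 = 8.75
a_4 = 5.75
b_4 = 3.25
c_4 = 4.5
p_4 = 2.5
t_4 = 2.75
a_5 = 4
b_5 = 12
c_5 = 4.5
t_5 = 7.75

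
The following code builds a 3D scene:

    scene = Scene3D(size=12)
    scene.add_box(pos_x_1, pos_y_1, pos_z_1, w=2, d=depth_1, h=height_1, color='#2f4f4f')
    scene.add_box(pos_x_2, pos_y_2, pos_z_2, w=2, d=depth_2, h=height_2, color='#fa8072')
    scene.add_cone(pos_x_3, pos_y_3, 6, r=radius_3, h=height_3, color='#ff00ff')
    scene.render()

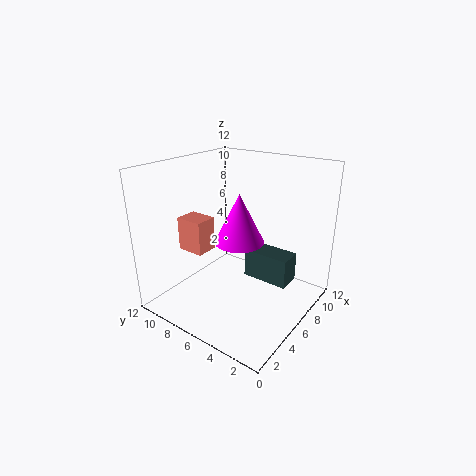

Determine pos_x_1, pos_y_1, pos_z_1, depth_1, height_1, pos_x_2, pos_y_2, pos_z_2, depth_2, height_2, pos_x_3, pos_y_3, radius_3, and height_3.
pos_x_1 = 7
pos_y_1 = 2
pos_z_1 = 2
depth_1 = 4
height_1 = 2.5
pos_x_2 = 4.5
pos_y_2 = 9
pos_z_2 = 4
depth_2 = 2.5
height_2 = 3
pos_x_3 = 5.5
pos_y_3 = 5.5
radius_3 = 2
height_3 = 4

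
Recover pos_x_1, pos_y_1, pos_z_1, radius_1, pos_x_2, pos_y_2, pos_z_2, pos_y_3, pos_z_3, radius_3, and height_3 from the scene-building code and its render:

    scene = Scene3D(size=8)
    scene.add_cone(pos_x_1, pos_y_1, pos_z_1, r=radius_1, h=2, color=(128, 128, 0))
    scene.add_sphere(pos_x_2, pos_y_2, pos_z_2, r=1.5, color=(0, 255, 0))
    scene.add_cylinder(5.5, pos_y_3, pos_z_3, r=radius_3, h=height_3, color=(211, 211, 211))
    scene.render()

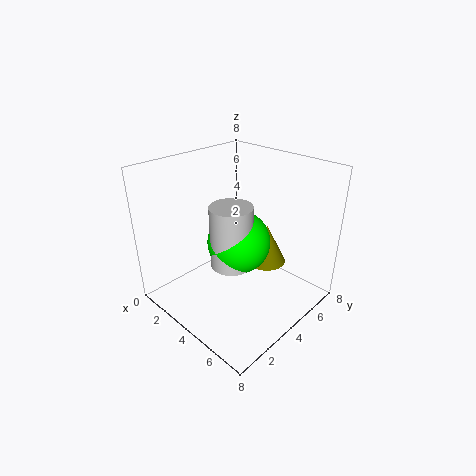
pos_x_1 = 6, pos_y_1 = 4, pos_z_1 = 3.5, radius_1 = 1, pos_x_2 = 5.5, pos_y_2 = 2.5, pos_z_2 = 5, pos_y_3 = 2, pos_z_3 = 4, radius_3 = 1, height_3 = 3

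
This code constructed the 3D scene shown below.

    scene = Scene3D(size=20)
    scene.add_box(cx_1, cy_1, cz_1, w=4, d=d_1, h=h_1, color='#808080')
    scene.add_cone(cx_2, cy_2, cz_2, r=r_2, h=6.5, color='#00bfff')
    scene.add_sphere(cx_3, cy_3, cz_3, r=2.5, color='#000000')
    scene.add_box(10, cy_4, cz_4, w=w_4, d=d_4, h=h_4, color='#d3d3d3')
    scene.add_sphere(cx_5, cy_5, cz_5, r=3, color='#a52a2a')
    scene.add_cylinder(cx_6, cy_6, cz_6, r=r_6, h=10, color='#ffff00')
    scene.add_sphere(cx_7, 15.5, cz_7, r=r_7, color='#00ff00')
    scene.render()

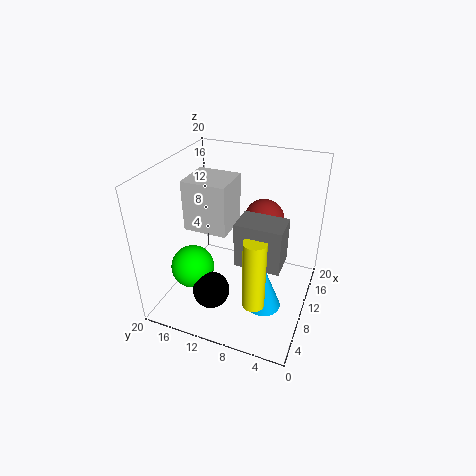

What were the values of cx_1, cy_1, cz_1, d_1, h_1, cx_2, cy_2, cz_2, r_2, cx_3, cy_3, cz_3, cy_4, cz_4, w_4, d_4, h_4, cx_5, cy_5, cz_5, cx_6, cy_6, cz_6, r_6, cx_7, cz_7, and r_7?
cx_1 = 6; cy_1 = 3; cz_1 = 8.5; d_1 = 6; h_1 = 6; cx_2 = 8.5; cy_2 = 5.5; cz_2 = 0.5; r_2 = 2.5; cx_3 = 5; cy_3 = 12; cz_3 = 4; cy_4 = 12; cz_4 = 9.5; w_4 = 6; d_4 = 6.5; h_4 = 7.5; cx_5 = 15.5; cy_5 = 8; cz_5 = 10.5; cx_6 = 5.5; cy_6 = 6; cz_6 = 3; r_6 = 1.5; cx_7 = 6.5; cz_7 = 6; r_7 = 3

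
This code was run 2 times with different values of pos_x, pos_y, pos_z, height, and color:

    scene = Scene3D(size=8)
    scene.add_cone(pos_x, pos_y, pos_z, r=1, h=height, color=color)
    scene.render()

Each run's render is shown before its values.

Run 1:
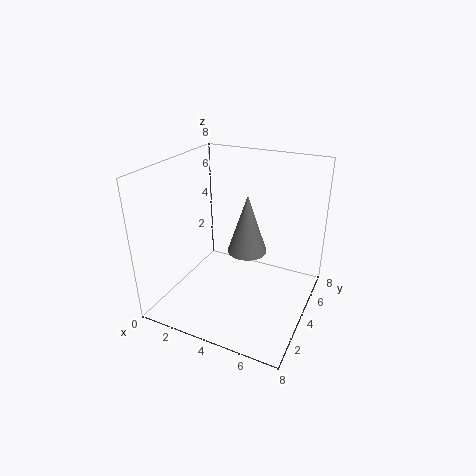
pos_x = 5
pos_y = 3
pos_z = 4
height = 3
color = 'gray'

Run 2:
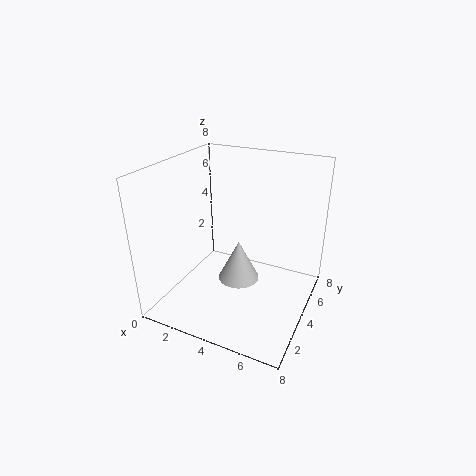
pos_x = 5
pos_y = 2
pos_z = 3
height = 2
color = 'lightgray'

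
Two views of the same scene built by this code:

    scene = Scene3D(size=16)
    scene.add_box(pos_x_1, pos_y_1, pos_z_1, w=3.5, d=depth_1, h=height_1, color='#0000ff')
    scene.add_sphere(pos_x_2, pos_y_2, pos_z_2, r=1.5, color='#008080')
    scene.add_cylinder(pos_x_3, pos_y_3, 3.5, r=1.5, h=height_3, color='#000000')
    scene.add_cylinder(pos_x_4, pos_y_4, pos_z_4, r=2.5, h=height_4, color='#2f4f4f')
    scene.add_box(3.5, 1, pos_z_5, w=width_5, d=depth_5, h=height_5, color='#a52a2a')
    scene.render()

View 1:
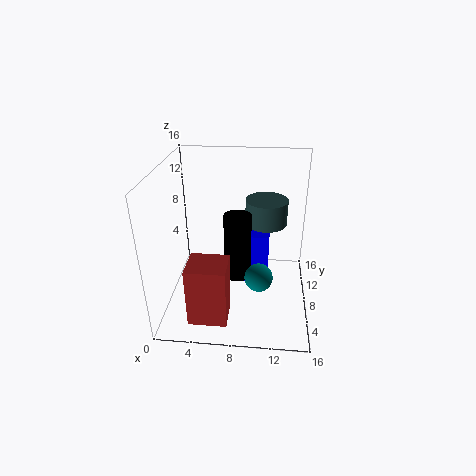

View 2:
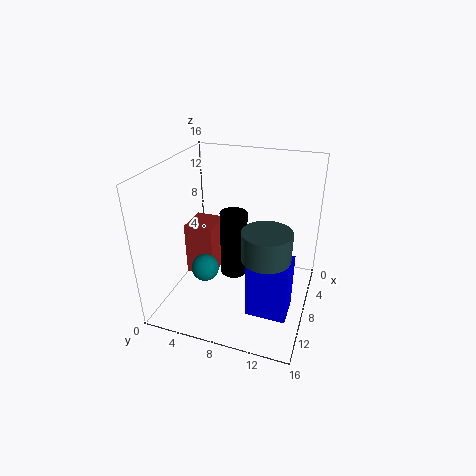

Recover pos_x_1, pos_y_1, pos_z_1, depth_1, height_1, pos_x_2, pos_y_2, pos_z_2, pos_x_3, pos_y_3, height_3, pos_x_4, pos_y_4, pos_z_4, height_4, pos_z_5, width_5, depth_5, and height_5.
pos_x_1 = 8, pos_y_1 = 10, pos_z_1 = 0.5, depth_1 = 4.5, height_1 = 6.5, pos_x_2 = 10.5, pos_y_2 = 5, pos_z_2 = 5, pos_x_3 = 8, pos_y_3 = 7.5, height_3 = 7.5, pos_x_4 = 11, pos_y_4 = 12, pos_z_4 = 8, height_4 = 3, pos_z_5 = 1.5, width_5 = 4, depth_5 = 3.5, height_5 = 6.5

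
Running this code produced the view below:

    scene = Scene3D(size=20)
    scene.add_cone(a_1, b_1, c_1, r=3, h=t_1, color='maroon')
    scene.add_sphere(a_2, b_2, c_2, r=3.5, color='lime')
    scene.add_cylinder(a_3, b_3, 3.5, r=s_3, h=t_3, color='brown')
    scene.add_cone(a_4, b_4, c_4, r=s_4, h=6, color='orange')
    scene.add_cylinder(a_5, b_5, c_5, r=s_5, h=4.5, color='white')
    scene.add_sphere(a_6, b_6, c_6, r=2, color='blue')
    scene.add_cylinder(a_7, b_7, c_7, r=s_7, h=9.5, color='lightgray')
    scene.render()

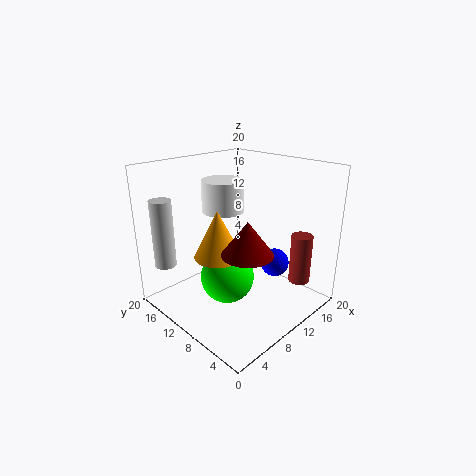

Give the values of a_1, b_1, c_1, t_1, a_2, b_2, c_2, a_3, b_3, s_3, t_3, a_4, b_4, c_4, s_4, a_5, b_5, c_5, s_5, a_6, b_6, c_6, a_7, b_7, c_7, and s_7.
a_1 = 5, b_1 = 3.5, c_1 = 11.5, t_1 = 4, a_2 = 6.5, b_2 = 8.5, c_2 = 6, a_3 = 16, b_3 = 3.5, s_3 = 1.5, t_3 = 7, a_4 = 5, b_4 = 8.5, c_4 = 9.5, s_4 = 3, a_5 = 10.5, b_5 = 13.5, c_5 = 13, s_5 = 3, a_6 = 14, b_6 = 6.5, c_6 = 6, a_7 = 2.5, b_7 = 17, c_7 = 6, s_7 = 1.5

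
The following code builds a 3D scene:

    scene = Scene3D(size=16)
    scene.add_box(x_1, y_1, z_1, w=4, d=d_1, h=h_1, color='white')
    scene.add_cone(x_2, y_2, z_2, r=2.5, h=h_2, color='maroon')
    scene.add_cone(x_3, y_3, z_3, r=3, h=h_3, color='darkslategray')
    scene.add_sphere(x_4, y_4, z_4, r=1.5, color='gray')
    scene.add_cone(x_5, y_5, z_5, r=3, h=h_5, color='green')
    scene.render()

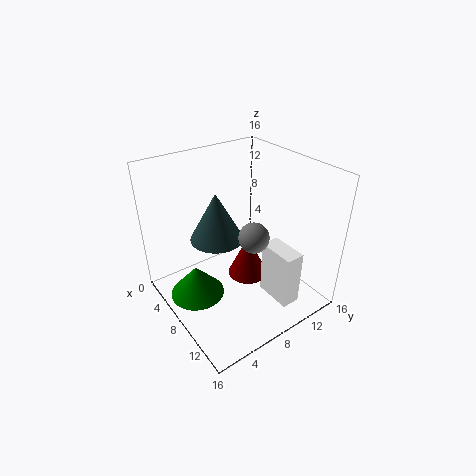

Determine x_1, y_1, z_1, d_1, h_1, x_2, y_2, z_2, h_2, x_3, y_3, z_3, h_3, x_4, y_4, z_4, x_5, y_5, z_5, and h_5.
x_1 = 11, y_1 = 9, z_1 = 2.5, d_1 = 2, h_1 = 6, x_2 = 6, y_2 = 11, z_2 = 0.5, h_2 = 5.5, x_3 = 6, y_3 = 6.5, z_3 = 7.5, h_3 = 5.5, x_4 = 12, y_4 = 7, z_4 = 10.5, x_5 = 7, y_5 = 3, z_5 = 2, h_5 = 3.5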